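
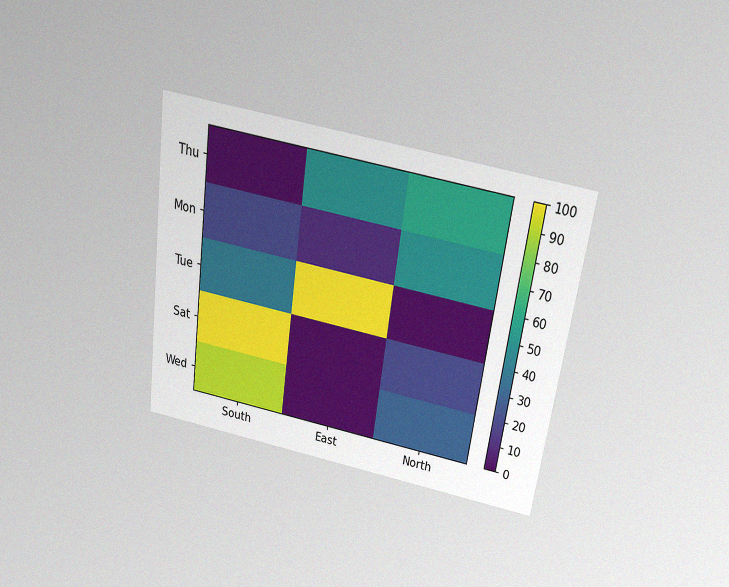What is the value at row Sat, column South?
The chart is tilted about 8° clockwise and viewed slightly from above, with some photo noise. Matching cell (Sat, South) against the colorbar gives 100.

100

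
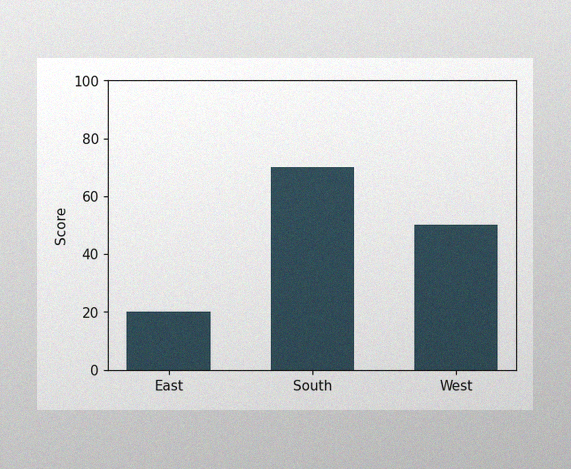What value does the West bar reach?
50

The image has some photo noise and uneven lighting. Reading along the chart's y-axis, the West bar reaches 50.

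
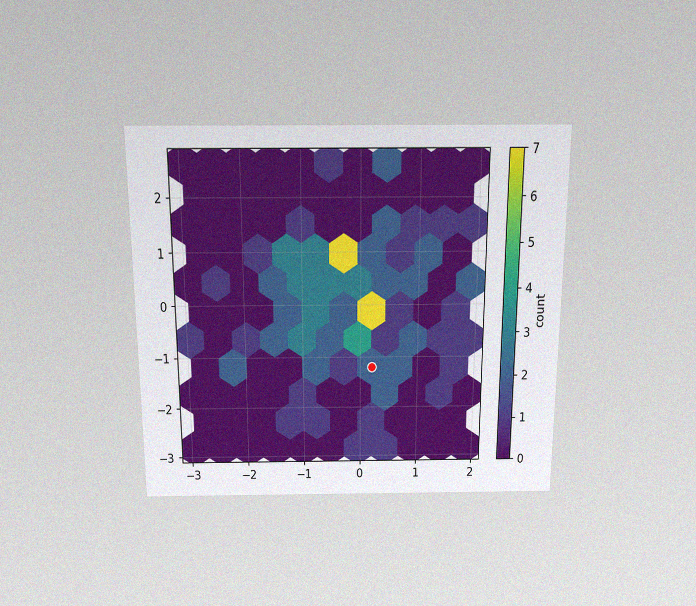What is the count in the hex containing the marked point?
The chart is viewed slightly from above, with some photo noise. The marked hex reads 2 on the colorbar.

2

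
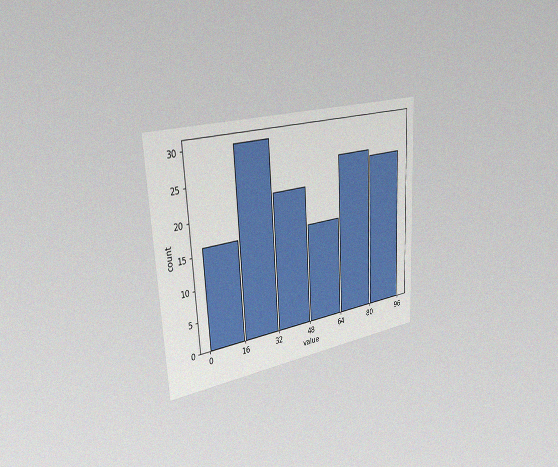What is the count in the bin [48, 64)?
16

The chart is tilted about 3° counter-clockwise and viewed slightly from the left, with some photo noise. The [48, 64) bin has height 16.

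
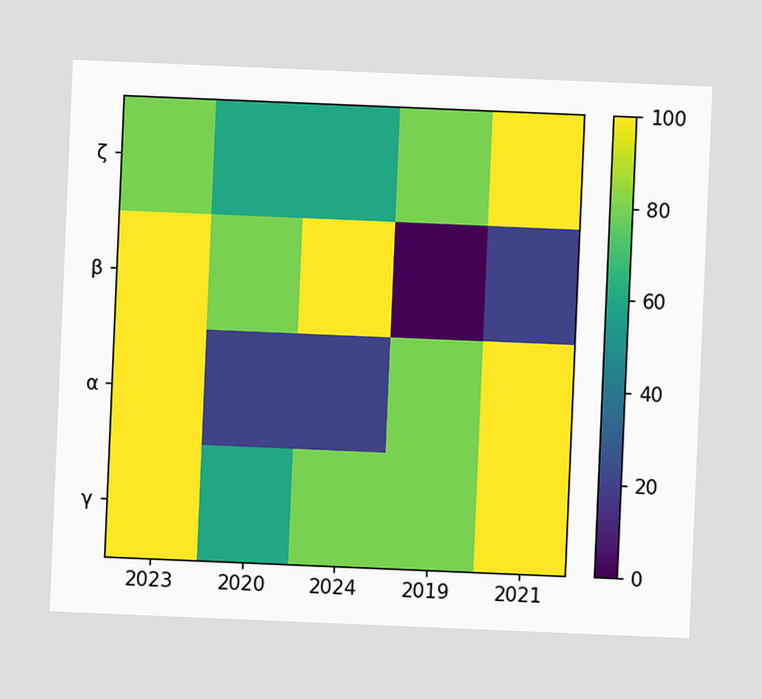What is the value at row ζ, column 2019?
80

The chart is tilted about 2° clockwise. Matching cell (ζ, 2019) against the colorbar gives 80.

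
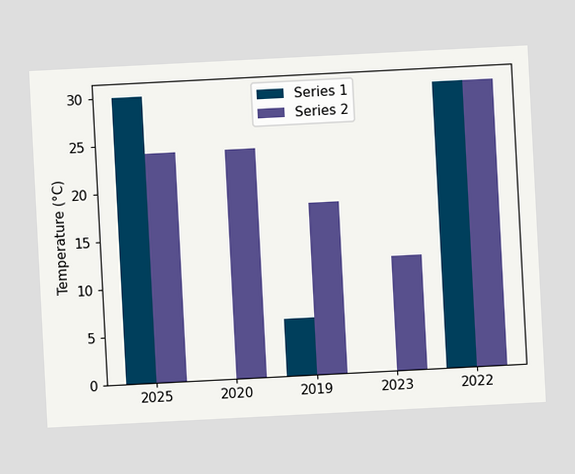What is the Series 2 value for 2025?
24°C

The chart is tilted about 3° counter-clockwise. The Series 2 bar at 2025 reaches 24°C on the y-axis.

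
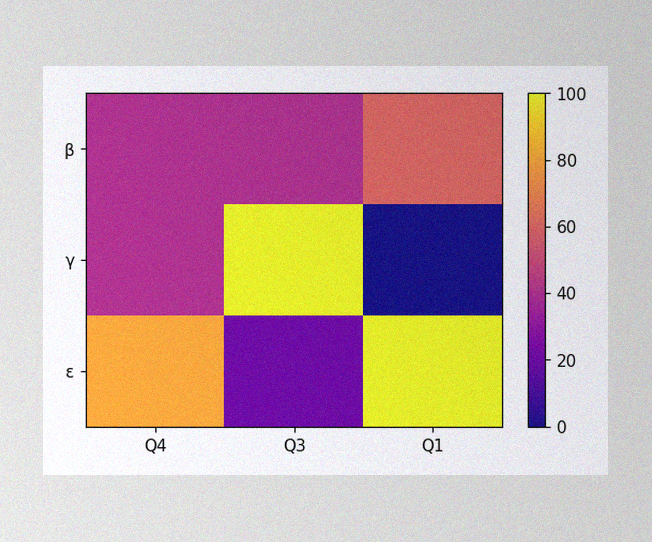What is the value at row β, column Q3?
The image has some photo noise and uneven lighting. Matching cell (β, Q3) against the colorbar gives 40.

40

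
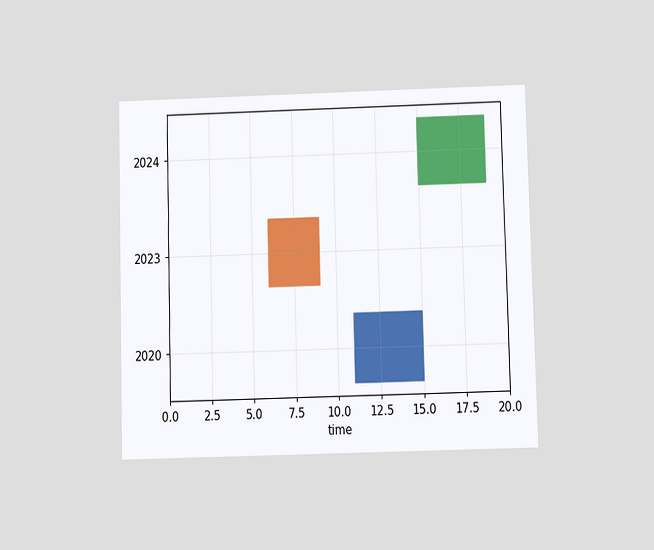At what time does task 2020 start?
11

The chart is viewed slightly from below. The 2020 bar begins at t=11.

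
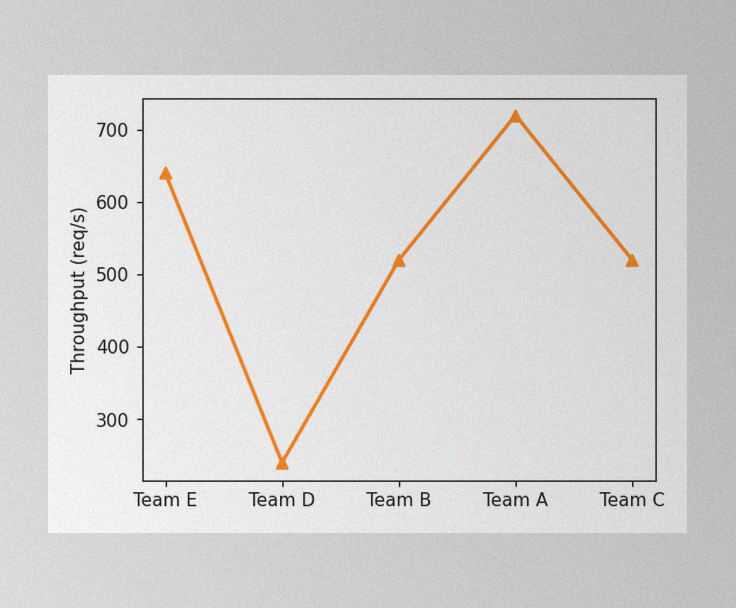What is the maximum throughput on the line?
The image has some photo noise and uneven lighting. The highest point is at Team A, and reading across to the y-axis gives 720req/s.

720req/s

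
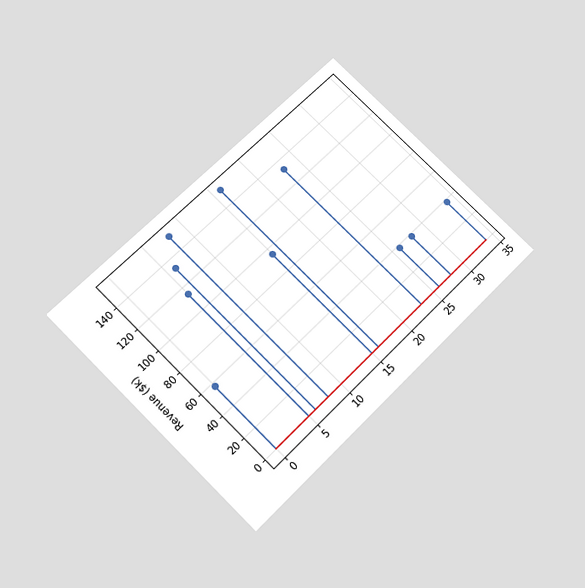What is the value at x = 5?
$114k

The chart is tilted about 45° counter-clockwise and viewed slightly from below. The stem at x=5 reaches $114k.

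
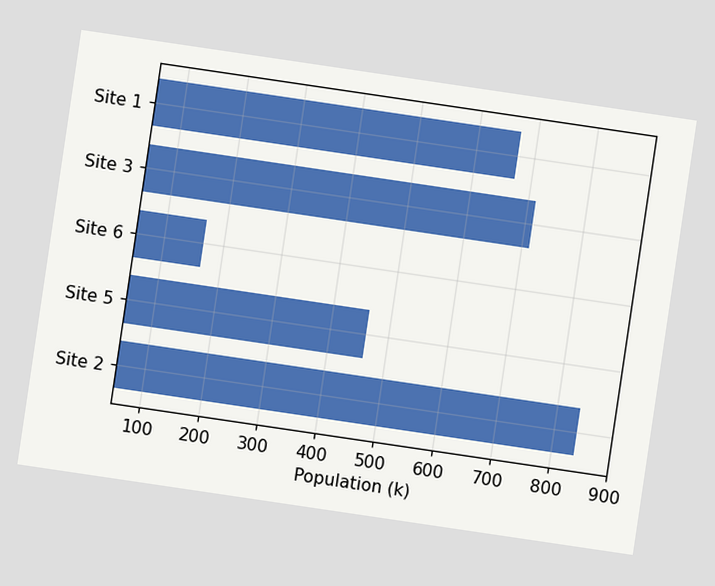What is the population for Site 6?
168k

The chart is tilted about 8° clockwise. Reading along the chart's x-axis, the Site 6 bar reaches 168k.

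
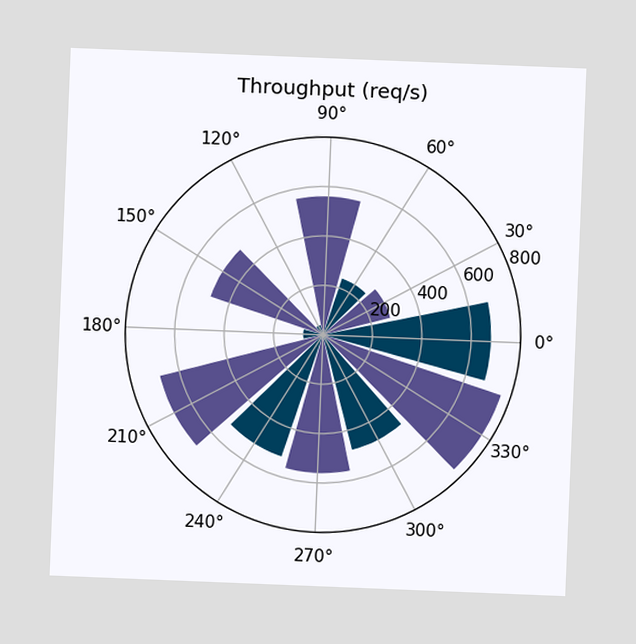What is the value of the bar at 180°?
80req/s

The chart is tilted about 2° clockwise. The bar at 180° reaches 80req/s on the radial axis.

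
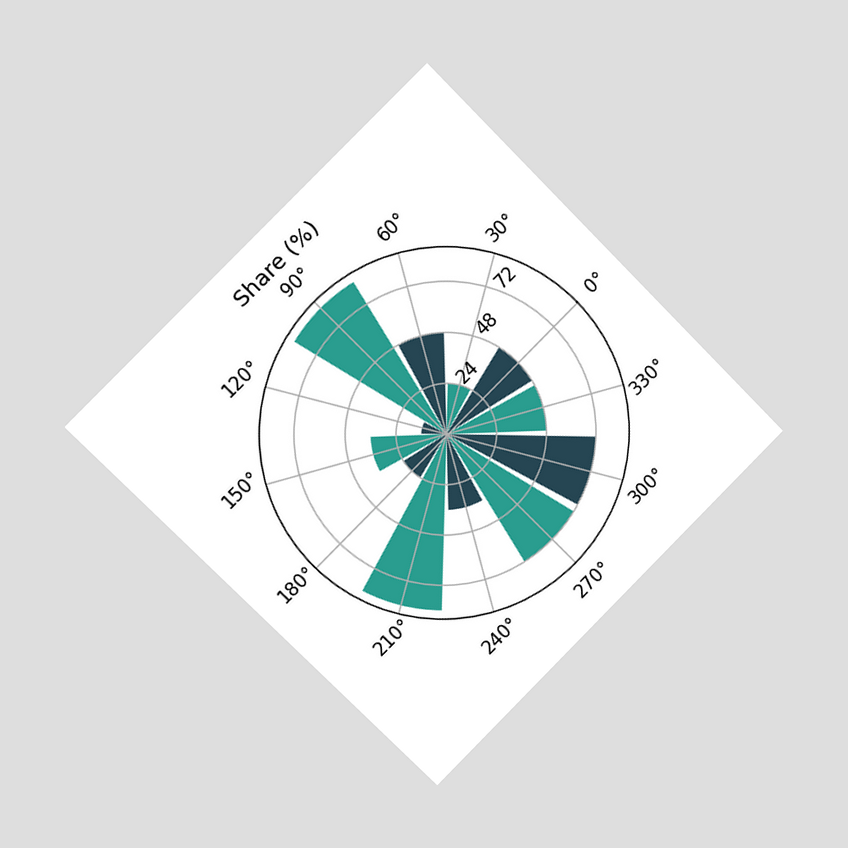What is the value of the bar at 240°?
36%

The chart is tilted about 45° counter-clockwise and viewed slightly from the left. The bar at 240° reaches 36% on the radial axis.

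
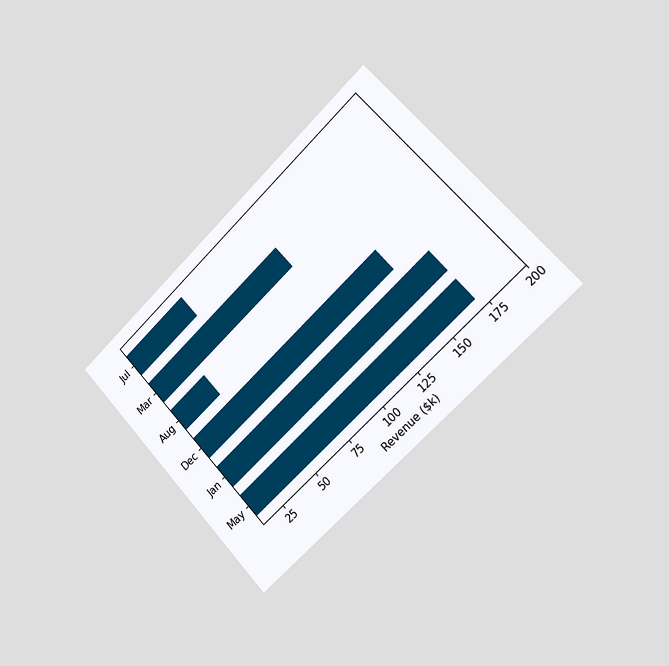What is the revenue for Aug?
The chart is tilted about 43° counter-clockwise and viewed slightly from the right. Reading along the chart's x-axis, the Aug bar reaches $38k.

$38k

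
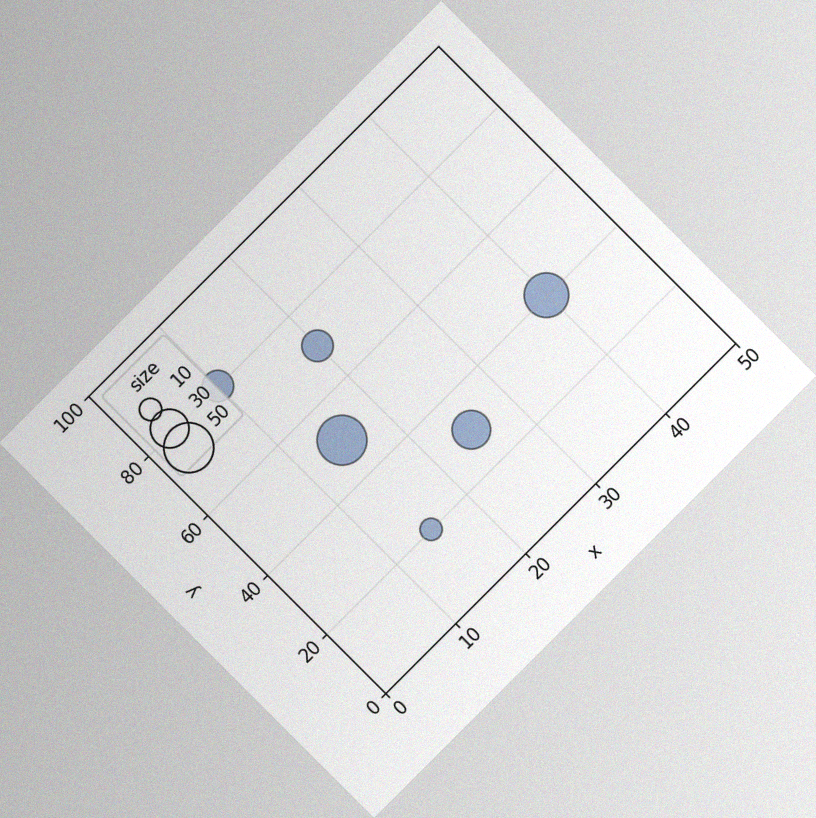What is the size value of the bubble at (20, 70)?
20

The chart is tilted about 45° counter-clockwise, with some photo noise. Matching the bubble at (20, 70) against the size legend gives 20.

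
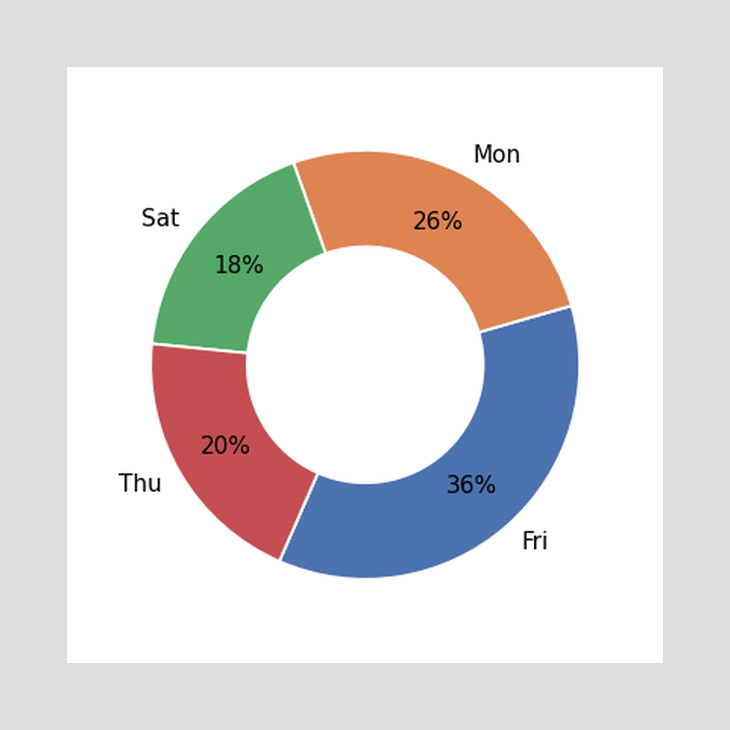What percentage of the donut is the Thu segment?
The Thu segment takes up 20% of the ring.

20%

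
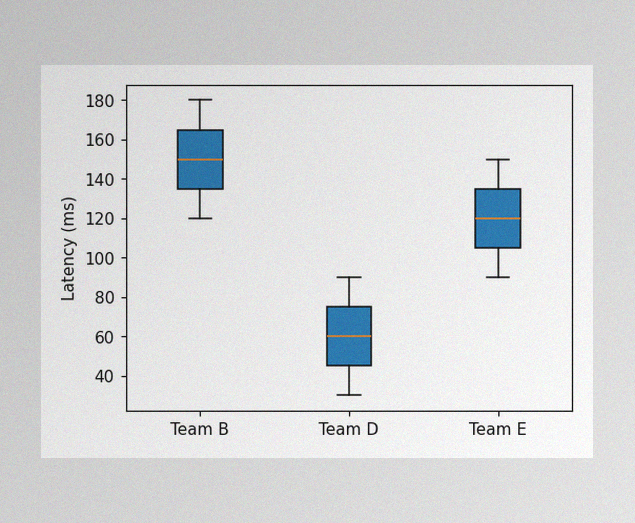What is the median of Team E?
120ms

The image has some photo noise and uneven lighting. The median line in the Team E box sits at 120ms.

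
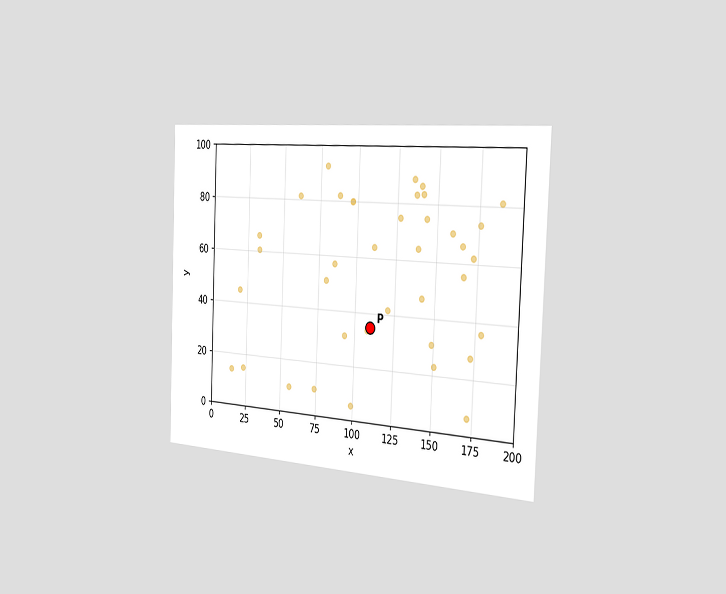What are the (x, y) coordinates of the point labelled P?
(110, 35)

The chart is tilted about 2° clockwise and viewed slightly from the right. Following the gridlines from P to each axis, P sits at (110, 35).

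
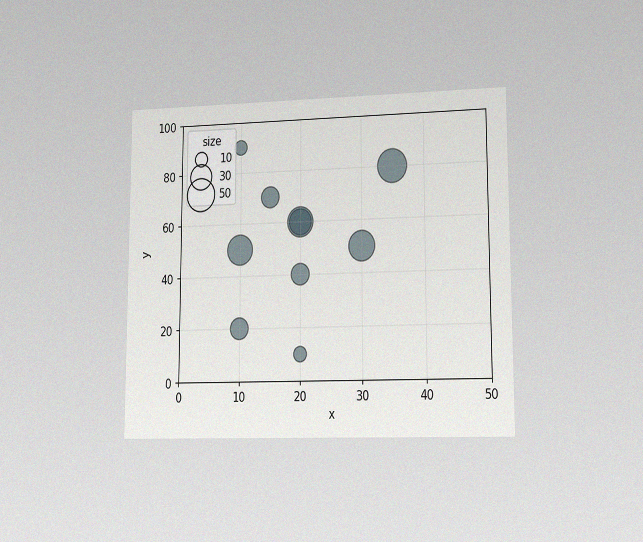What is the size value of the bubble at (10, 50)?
40

The chart is viewed slightly from the right, with some photo noise. Matching the bubble at (10, 50) against the size legend gives 40.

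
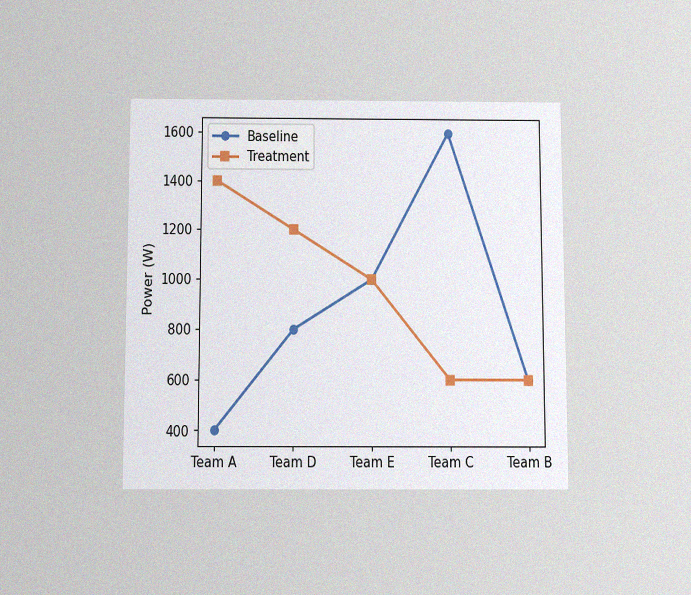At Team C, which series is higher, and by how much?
The chart is viewed slightly from below, with some photo noise. At Team C, Baseline sits above the other line by 1000W.

Baseline, by 1000W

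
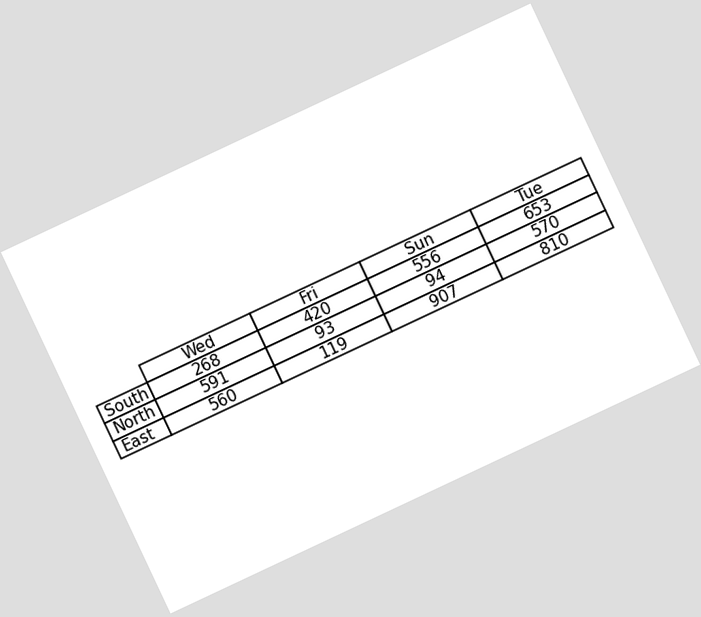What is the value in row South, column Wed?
The chart is tilted about 25° counter-clockwise. The (South, Wed) cell reads 268.

268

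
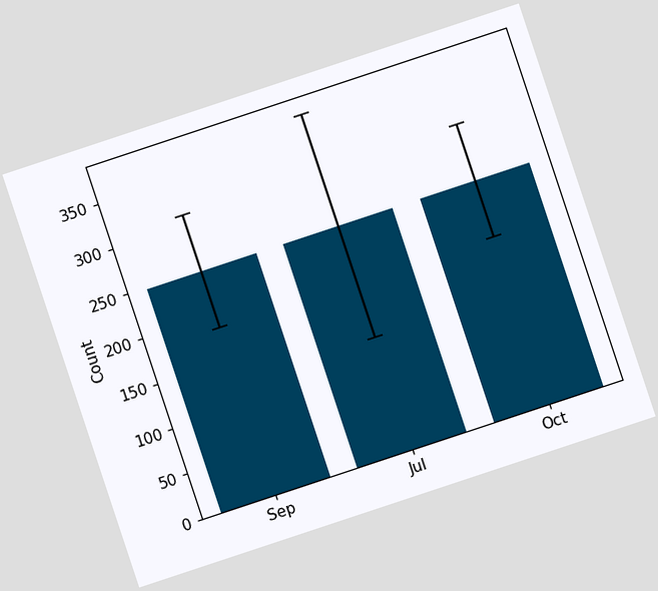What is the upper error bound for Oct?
310

The chart is tilted about 18° counter-clockwise. The Oct bar's upper whisker reaches 310.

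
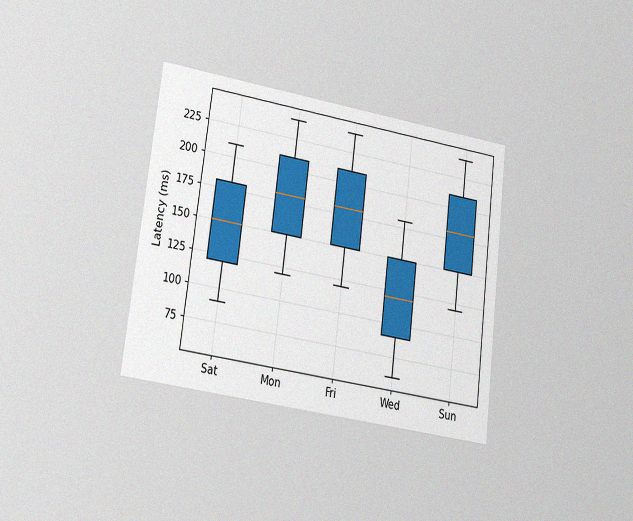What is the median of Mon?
180ms

The chart is tilted about 7° clockwise and viewed at a slight angle, with some photo noise. The median line in the Mon box sits at 180ms.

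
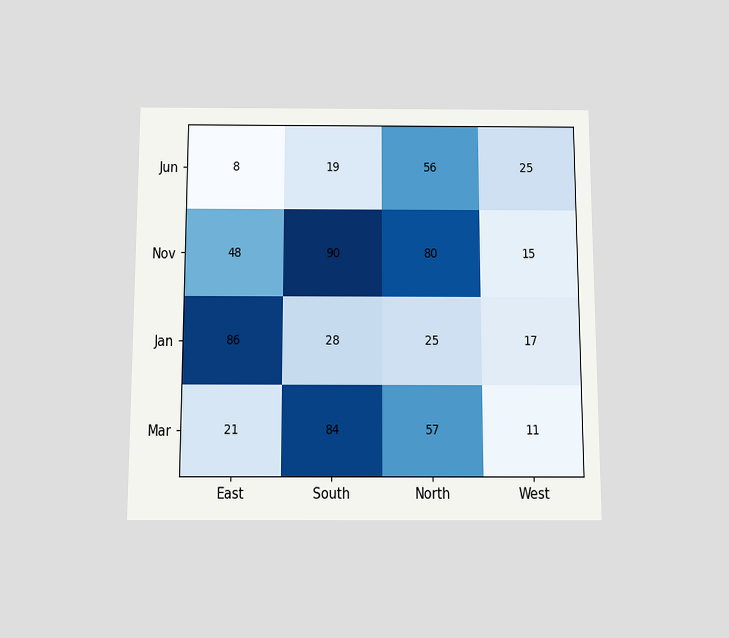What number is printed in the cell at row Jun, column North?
56

The chart is viewed slightly from below. The (Jun, North) cell reads 56.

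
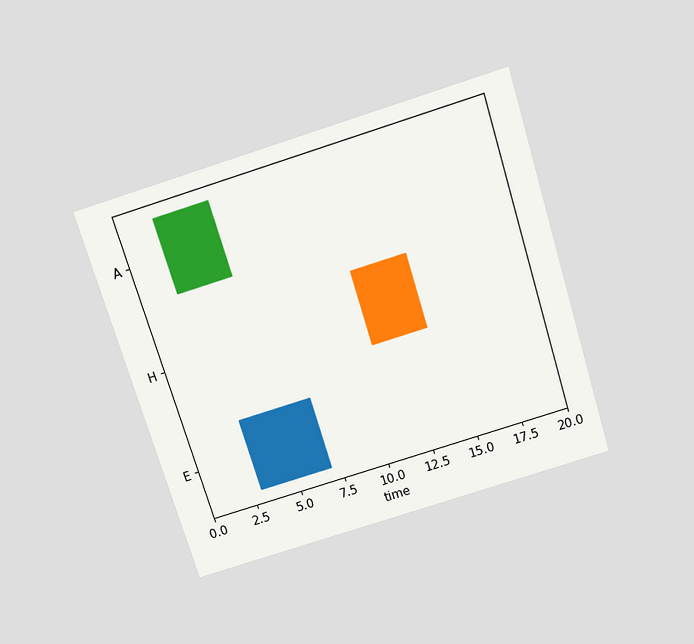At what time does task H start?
The chart is tilted about 17° counter-clockwise and viewed slightly from above. The H bar begins at t=11.

11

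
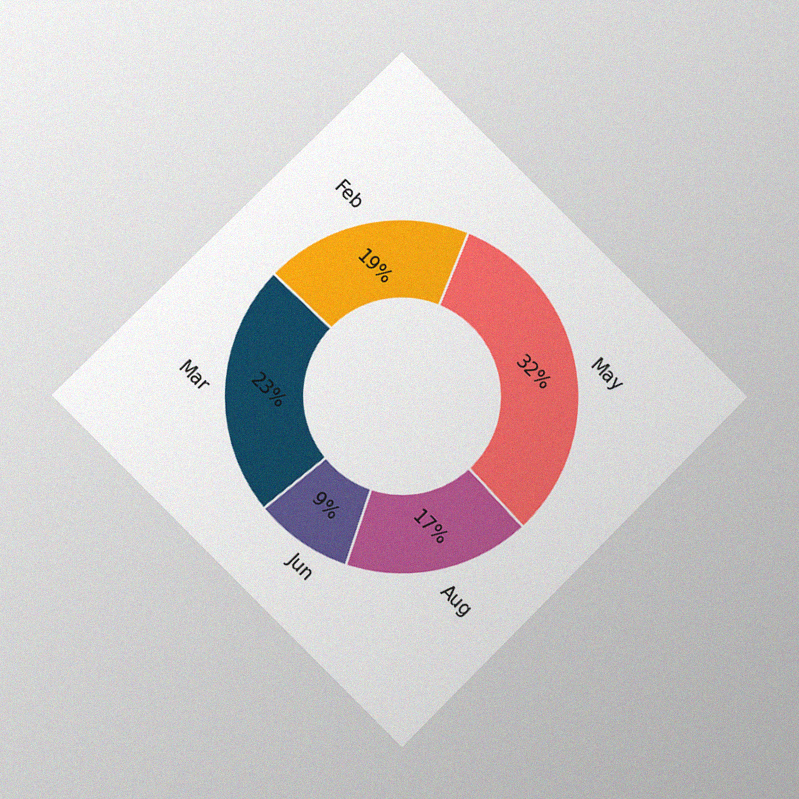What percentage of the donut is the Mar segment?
23%

The chart is tilted about 45° clockwise and viewed at a slight angle, with some photo noise. The Mar segment takes up 23% of the ring.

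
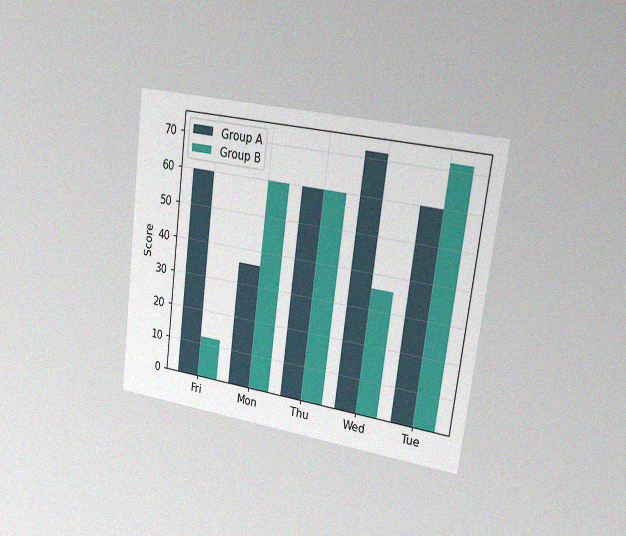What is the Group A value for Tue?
The chart is tilted about 7° clockwise and viewed slightly from the right, with some photo noise. The Group A bar at Tue reaches 60 on the y-axis.

60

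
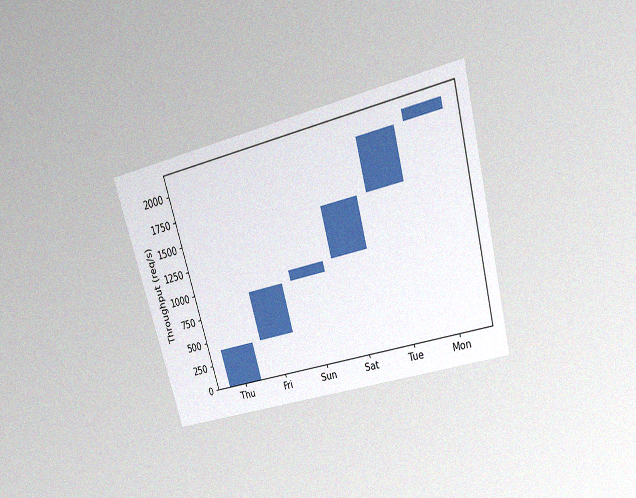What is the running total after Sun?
1000req/s

The chart is tilted about 15° counter-clockwise and viewed slightly from above, with some photo noise. After Sun the running total reaches 1000req/s.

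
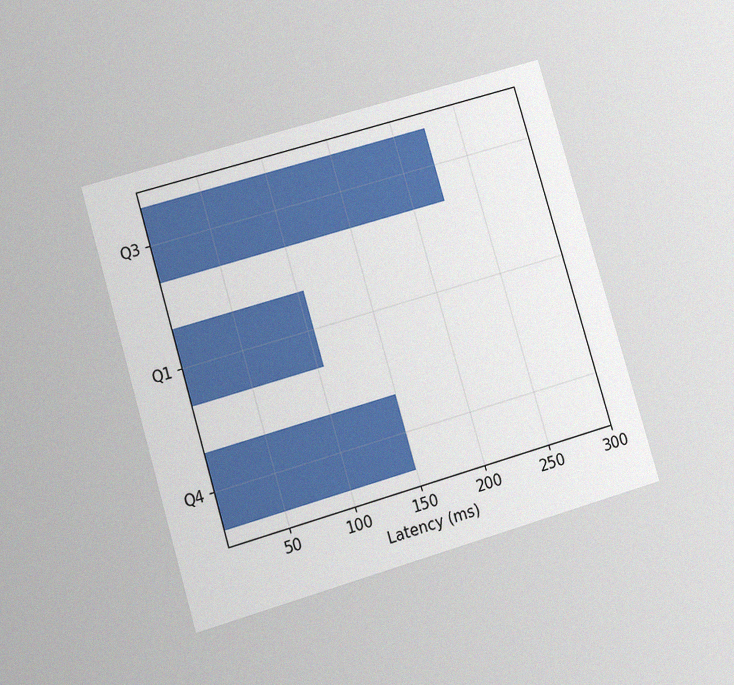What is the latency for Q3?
225ms

The chart is tilted about 16° counter-clockwise and viewed at a slight angle, with some photo noise. Reading along the chart's x-axis, the Q3 bar reaches 225ms.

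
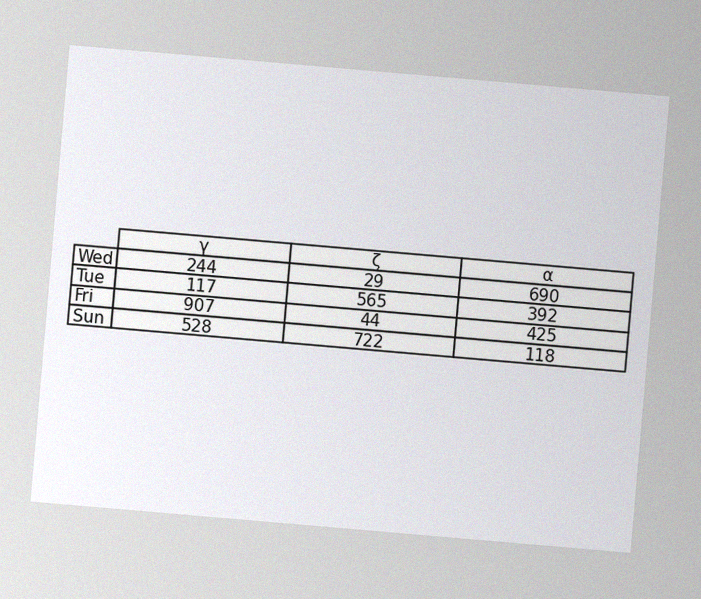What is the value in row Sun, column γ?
528

The chart is tilted about 5° clockwise, with some photo noise. The (Sun, γ) cell reads 528.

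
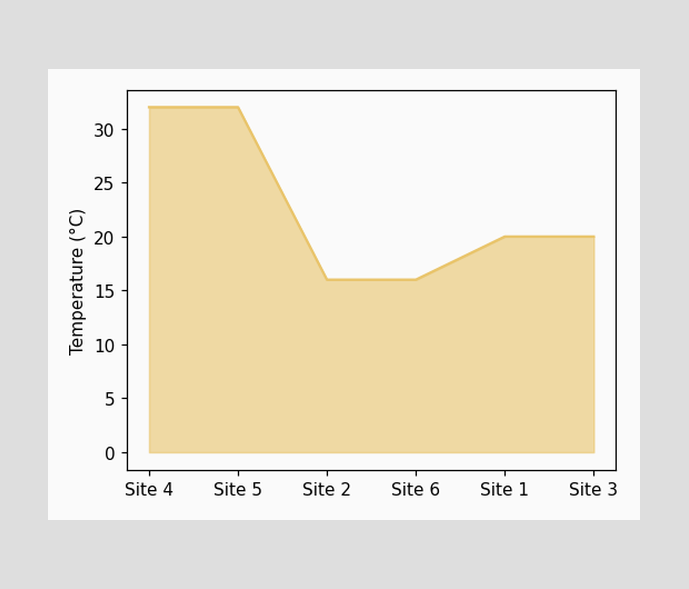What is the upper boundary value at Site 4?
32°C

At Site 4 the upper boundary is at 32°C.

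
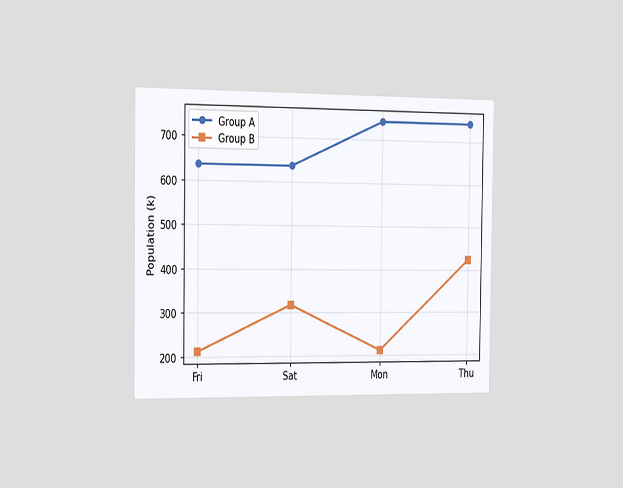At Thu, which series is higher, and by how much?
The chart is viewed slightly from the left. At Thu, Group A sits above the other line by 318k.

Group A, by 318k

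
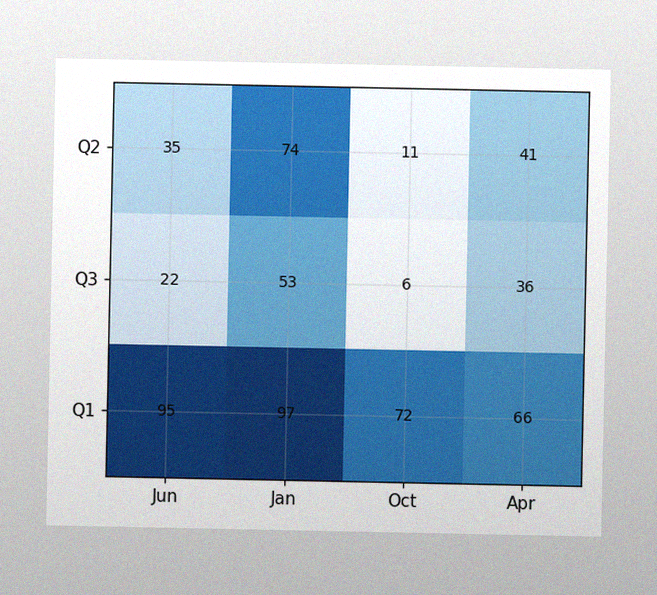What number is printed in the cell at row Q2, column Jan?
The image has some photo noise and uneven lighting. The (Q2, Jan) cell reads 74.

74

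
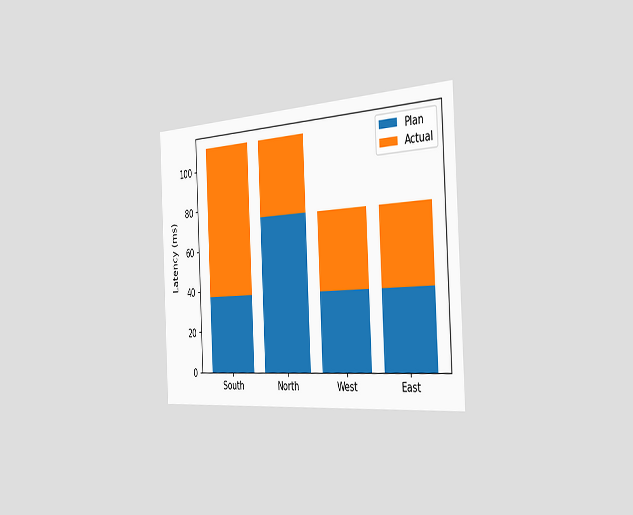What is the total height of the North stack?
111ms

The chart is tilted about 3° counter-clockwise and viewed slightly from the right. The North stack's top reaches 111ms on the y-axis.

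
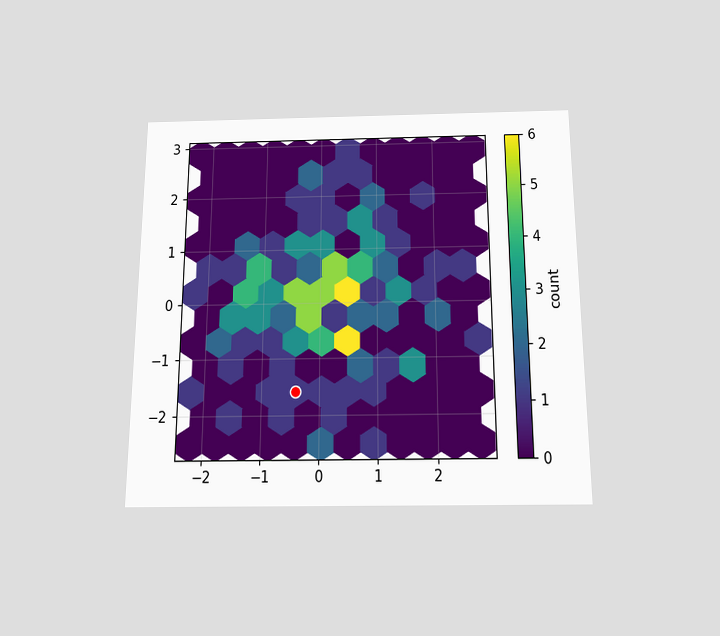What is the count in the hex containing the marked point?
1

The chart is viewed slightly from below. The marked hex reads 1 on the colorbar.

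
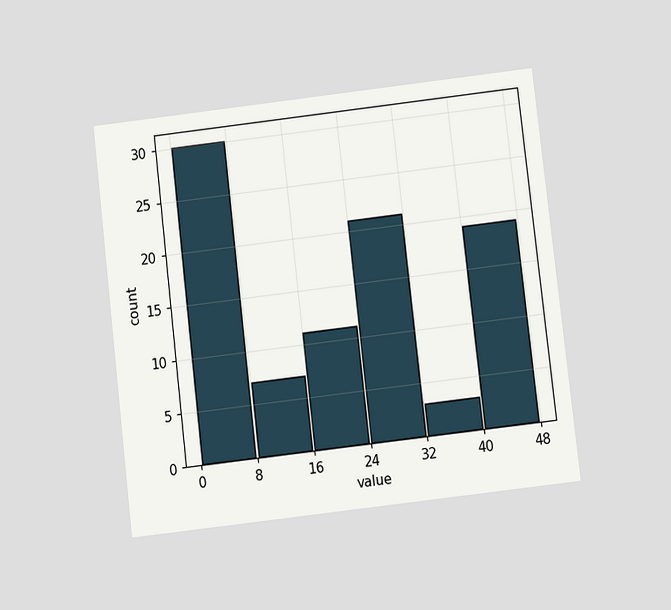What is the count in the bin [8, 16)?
The chart is tilted about 7° counter-clockwise and viewed at a slight angle. The [8, 16) bin has height 7.

7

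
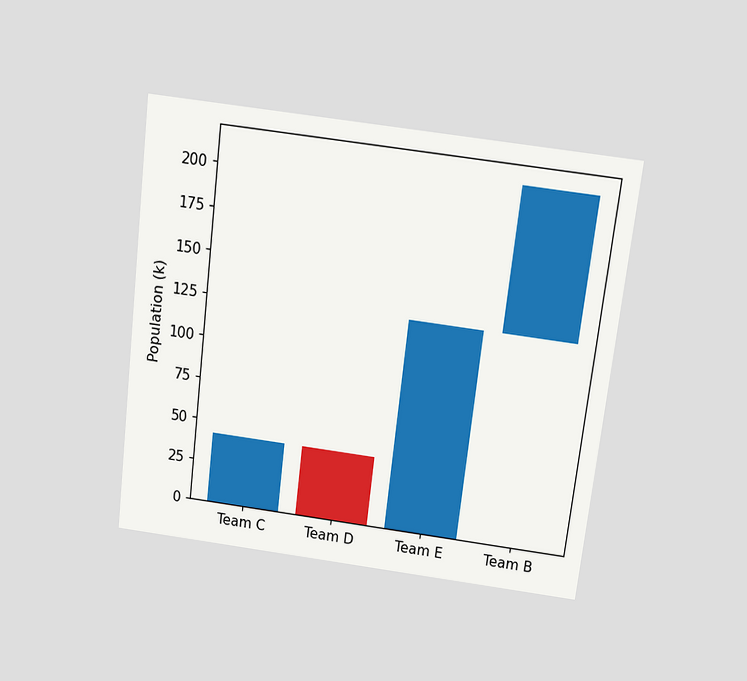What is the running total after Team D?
The chart is tilted about 7° clockwise and viewed slightly from above. After Team D the running total reaches 0k.

0k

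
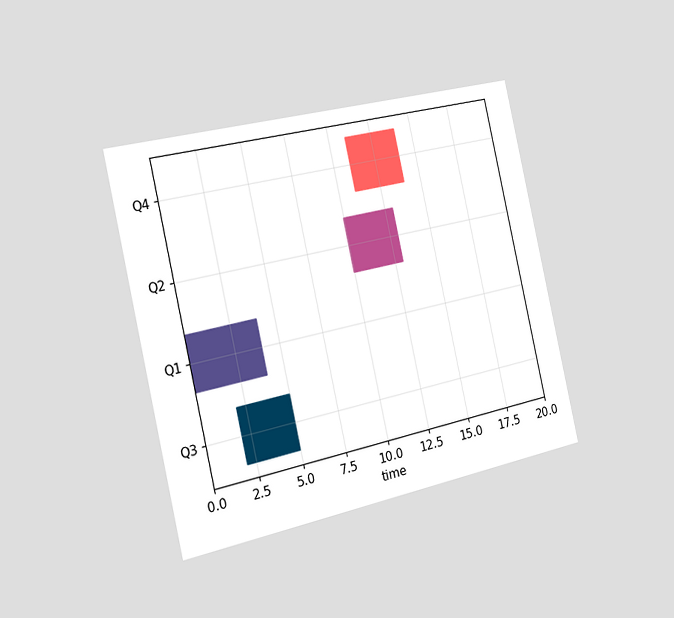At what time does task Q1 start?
0

The chart is tilted about 13° counter-clockwise and viewed slightly from the left. The Q1 bar begins at t=0.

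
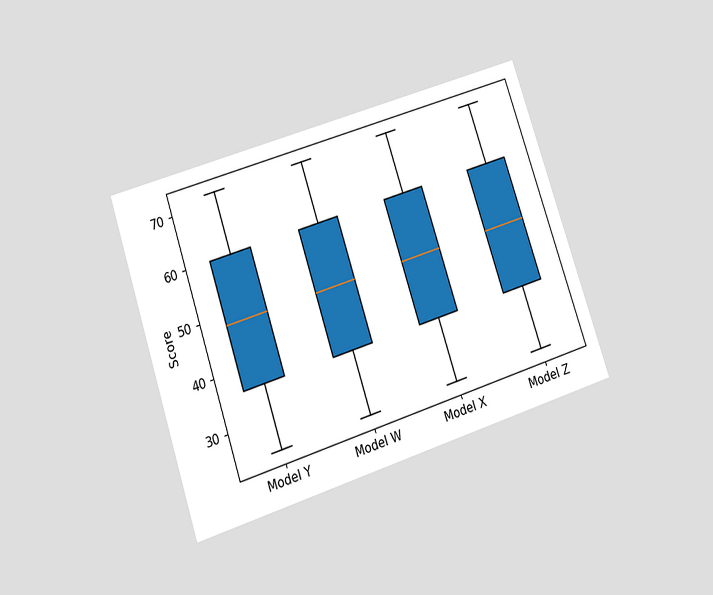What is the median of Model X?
The chart is tilted about 18° counter-clockwise and viewed slightly from below. The median line in the Model X box sits at 48.

48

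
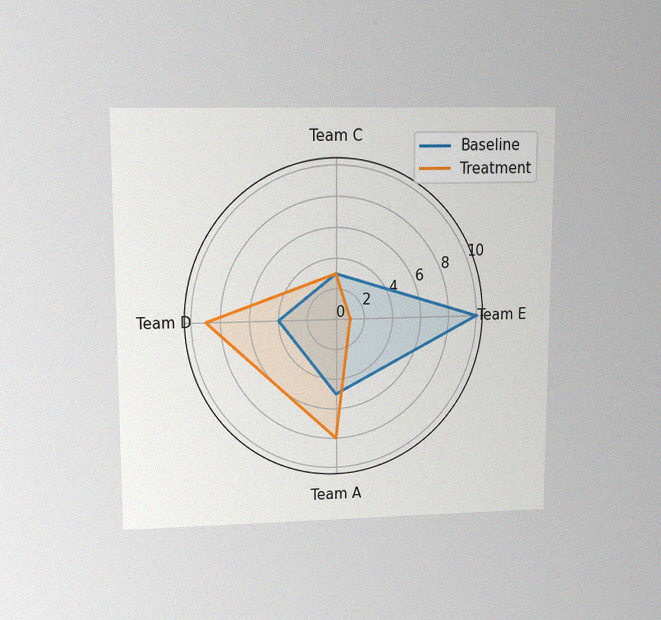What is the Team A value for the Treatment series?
The chart is viewed at a slight angle, with some photo noise. On the Team A axis, Treatment reaches 8.

8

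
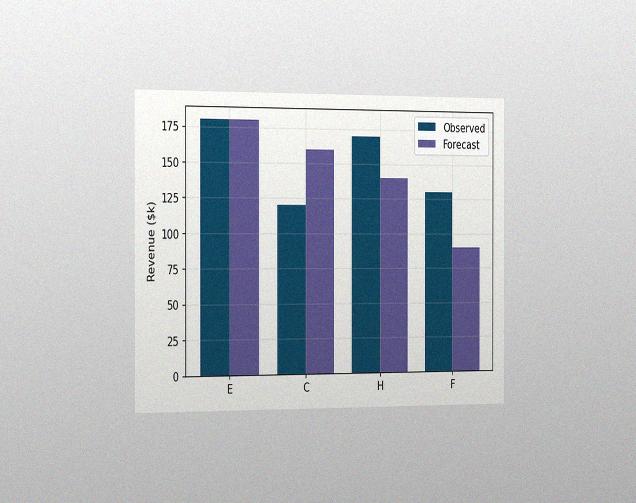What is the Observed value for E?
The chart is viewed slightly from the left, with some photo noise. The Observed bar at E reaches $180k on the y-axis.

$180k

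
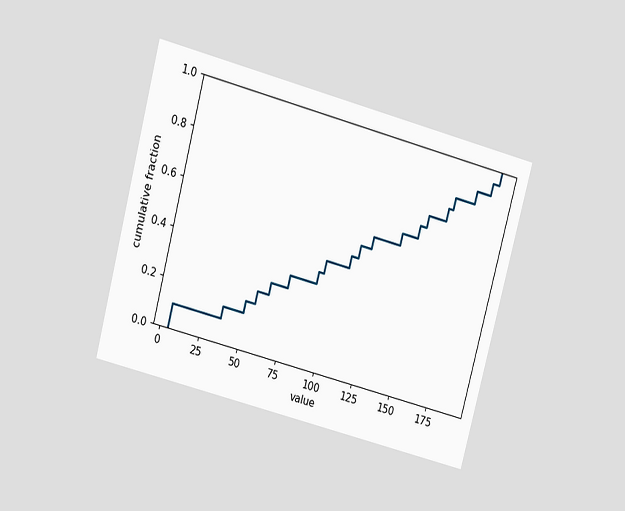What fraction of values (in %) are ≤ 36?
15%

The chart is tilted about 15° clockwise and viewed at a slight angle. At x=36 the ECDF step is at 15%.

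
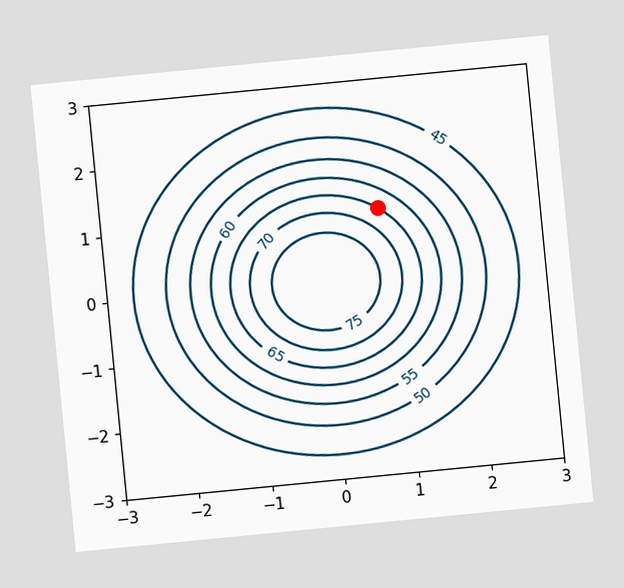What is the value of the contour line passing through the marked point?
The chart is tilted about 6° counter-clockwise. The marked point sits on the contour labelled 65.

65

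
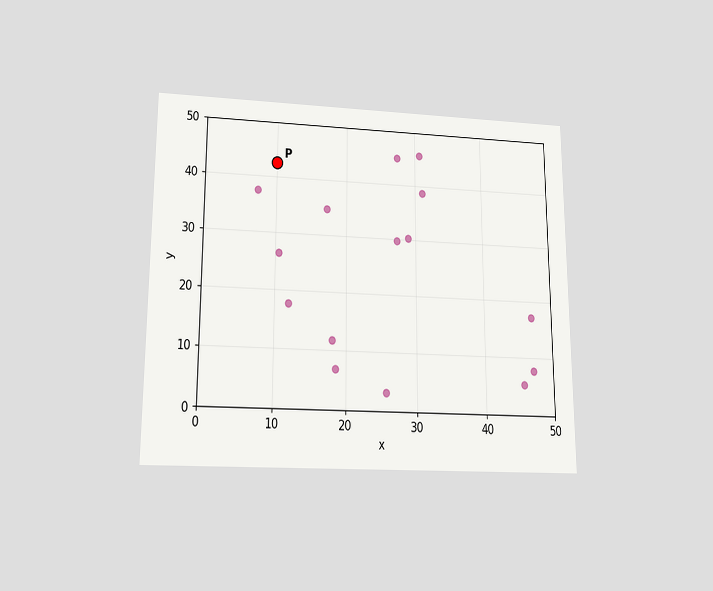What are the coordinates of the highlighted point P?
The chart is viewed slightly from below. Following the gridlines from P to each axis, P sits at (10, 42.5).

(10, 42.5)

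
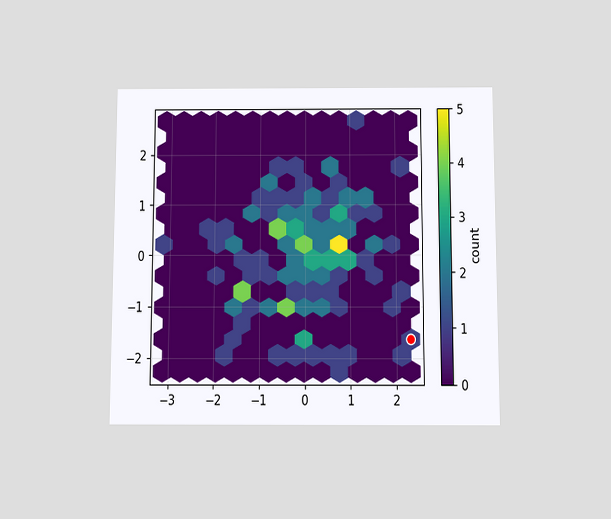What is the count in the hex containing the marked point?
The chart is viewed slightly from below. The marked hex reads 1 on the colorbar.

1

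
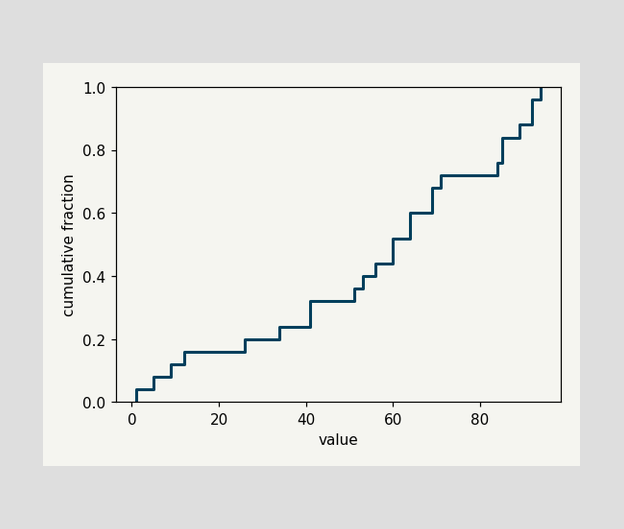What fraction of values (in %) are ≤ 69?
68%

At x=69 the ECDF step is at 68%.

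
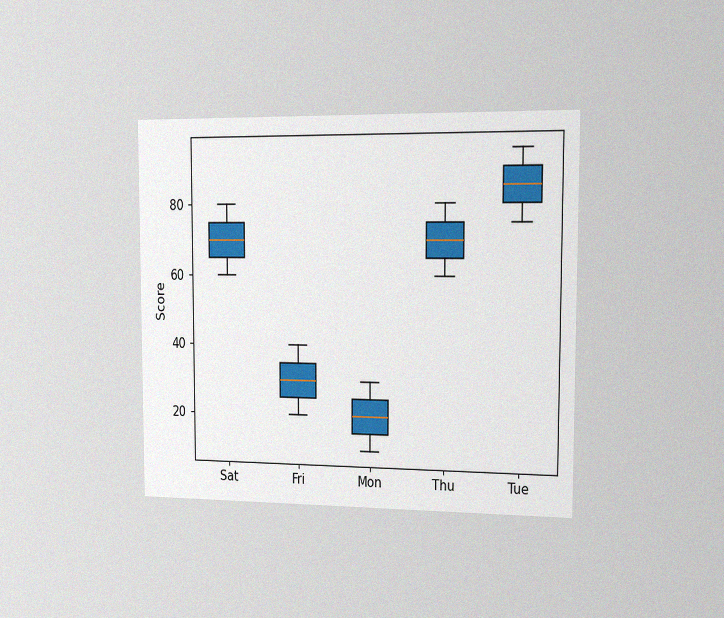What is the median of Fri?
30

The chart is viewed slightly from the right, with some photo noise. The median line in the Fri box sits at 30.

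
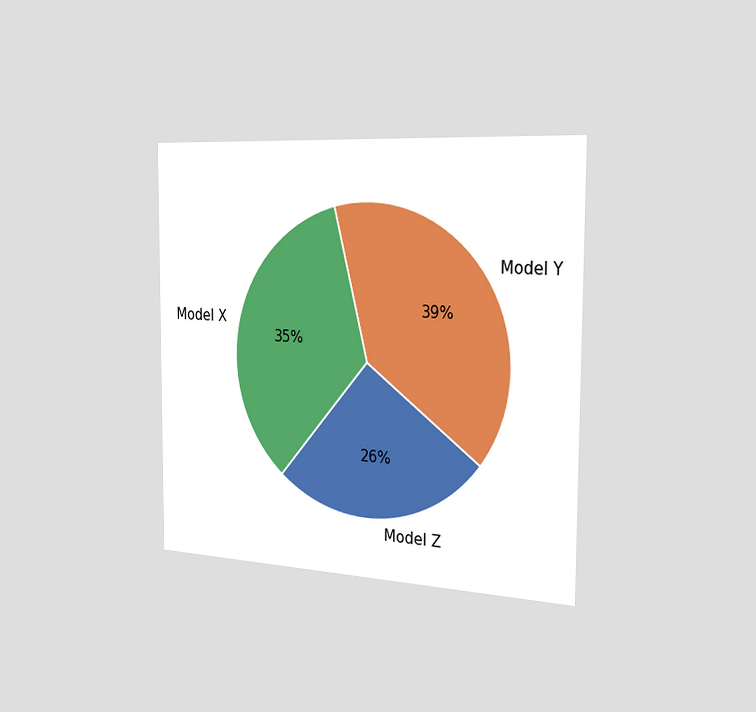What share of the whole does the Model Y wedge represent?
The chart is viewed slightly from the right. The Model Y slice takes up 39% of the pie.

39%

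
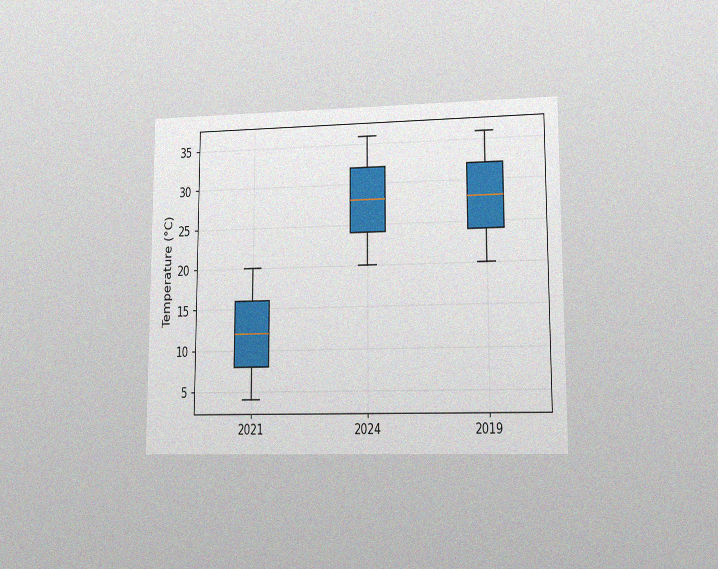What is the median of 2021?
12°C

The chart is viewed at a slight angle, with some photo noise. The median line in the 2021 box sits at 12°C.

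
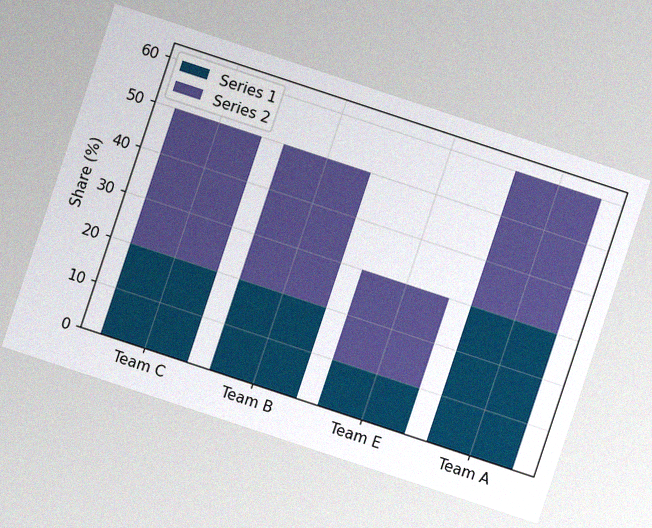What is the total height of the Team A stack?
60%

The chart is tilted about 18° clockwise, with some photo noise. The Team A stack's top reaches 60% on the y-axis.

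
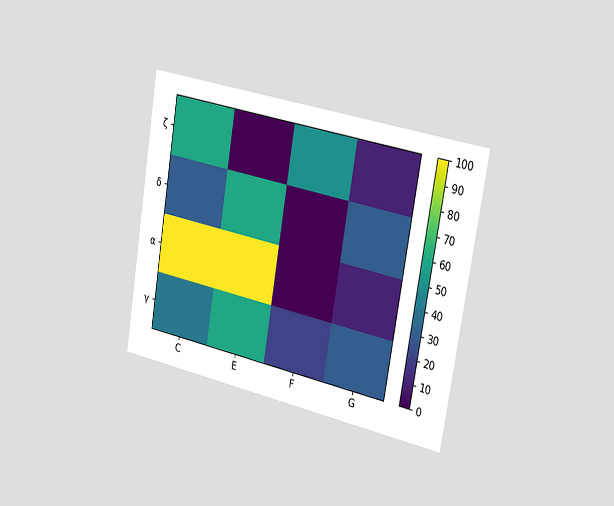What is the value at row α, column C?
The chart is tilted about 10° clockwise and viewed slightly from the right. Matching cell (α, C) against the colorbar gives 100.

100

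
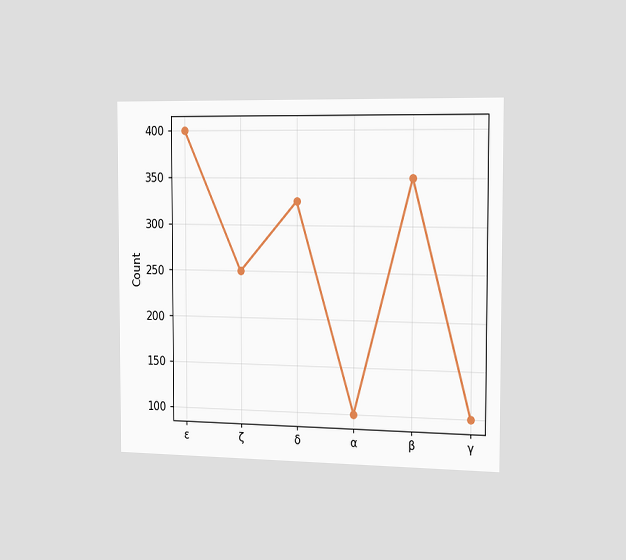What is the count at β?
350

The chart is viewed slightly from the right. At β, the line is at 350.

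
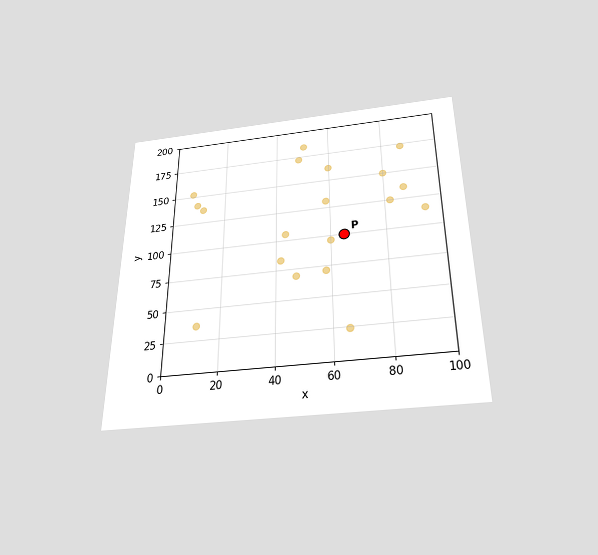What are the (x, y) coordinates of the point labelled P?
(65, 100)

The chart is viewed slightly from below. Following the gridlines from P to each axis, P sits at (65, 100).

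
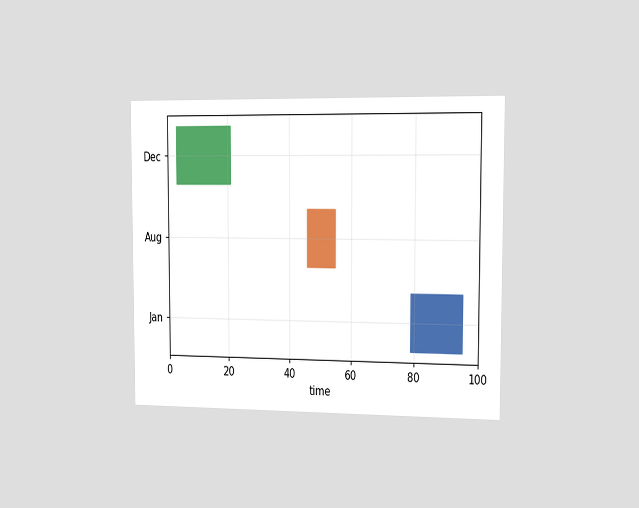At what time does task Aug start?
The chart is viewed slightly from the right. The Aug bar begins at t=46.

46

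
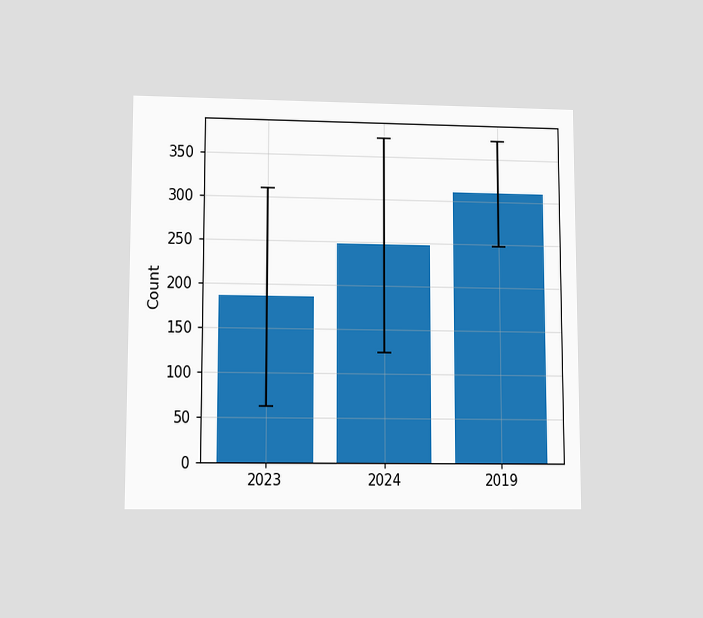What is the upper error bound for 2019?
The chart is viewed at a slight angle. The 2019 bar's upper whisker reaches 372.

372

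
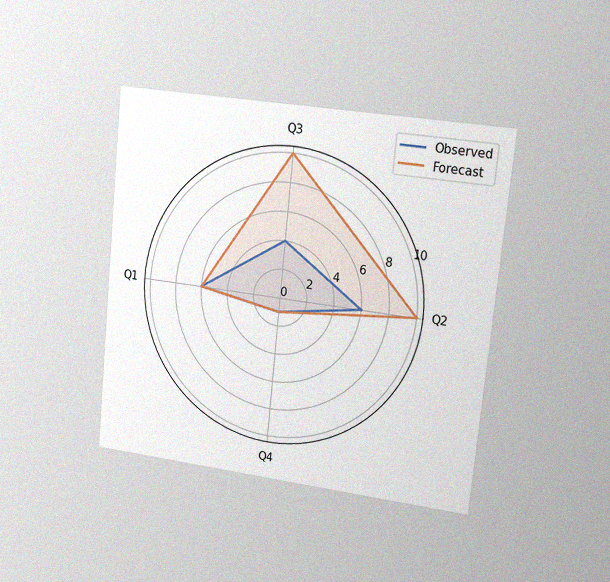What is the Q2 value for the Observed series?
The chart is tilted about 6° clockwise and viewed slightly from the right, with some photo noise. On the Q2 axis, Observed reaches 6.

6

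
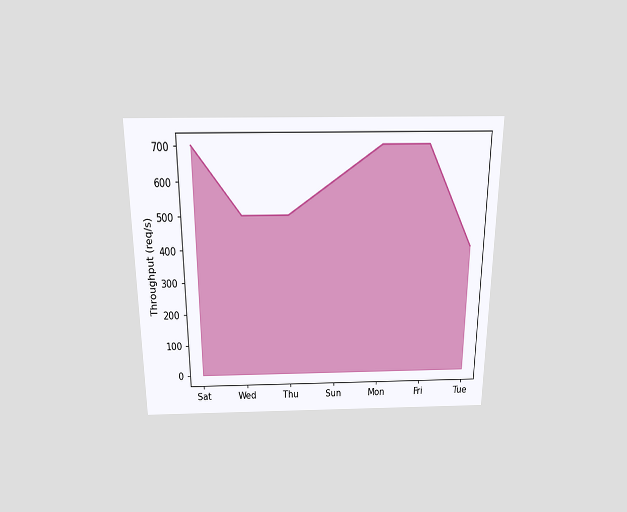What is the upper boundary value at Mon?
The chart is viewed slightly from above. At Mon the upper boundary is at 700req/s.

700req/s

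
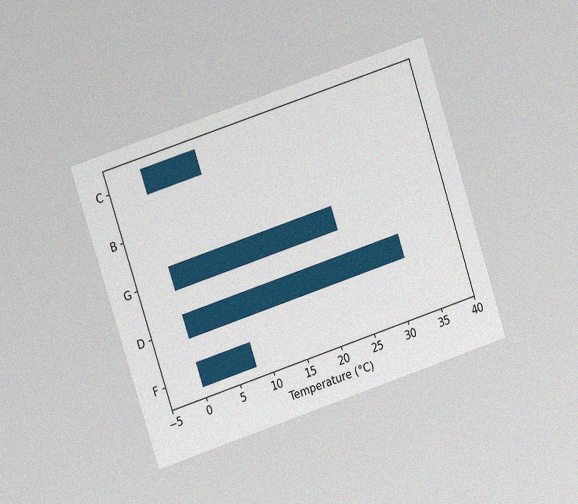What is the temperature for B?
The chart is tilted about 18° counter-clockwise and viewed at a slight angle, with some photo noise. Reading along the chart's x-axis, the B bar reaches 0°C.

0°C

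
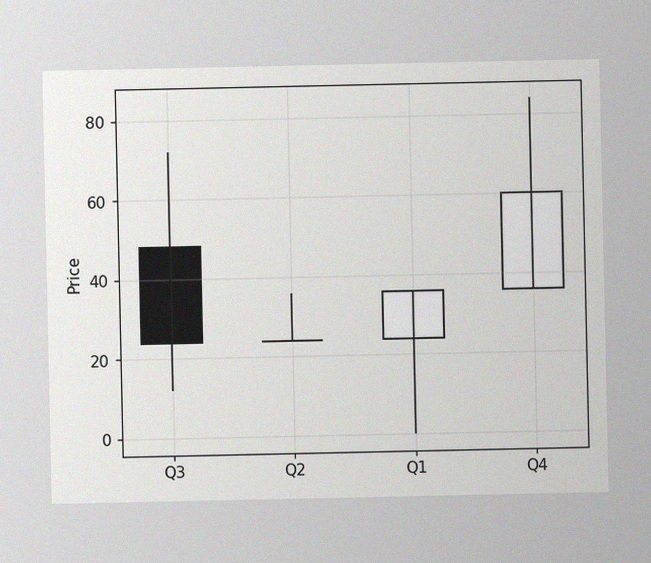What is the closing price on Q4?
60

The image has some photo noise and uneven lighting. The Q4 candle closes at 60.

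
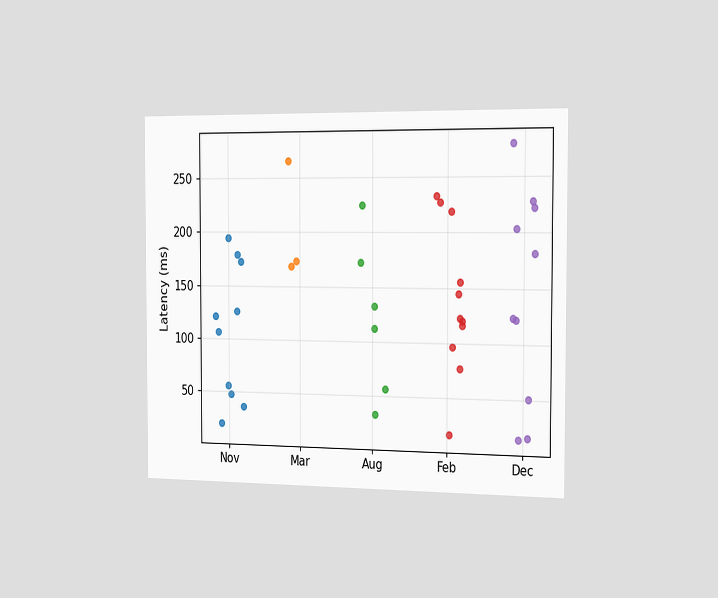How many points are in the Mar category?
The chart is viewed slightly from the right. Counting the markers in the Mar column gives 3.

3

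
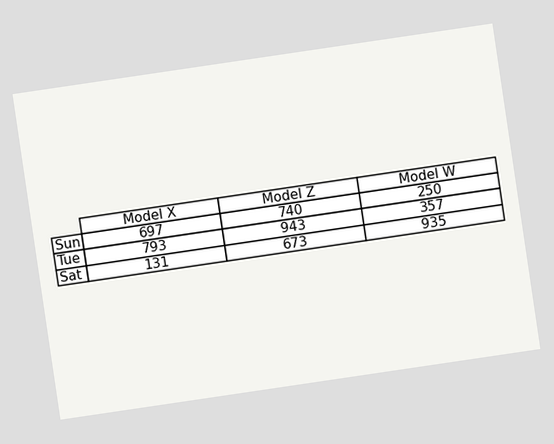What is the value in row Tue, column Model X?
793

The chart is tilted about 8° counter-clockwise. The (Tue, Model X) cell reads 793.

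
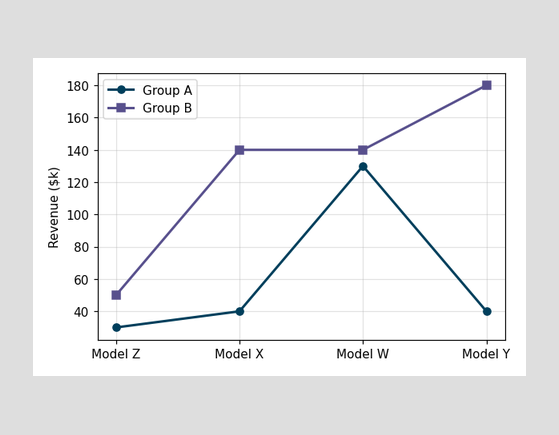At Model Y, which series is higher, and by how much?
At Model Y, Group B sits above the other line by $140k.

Group B, by $140k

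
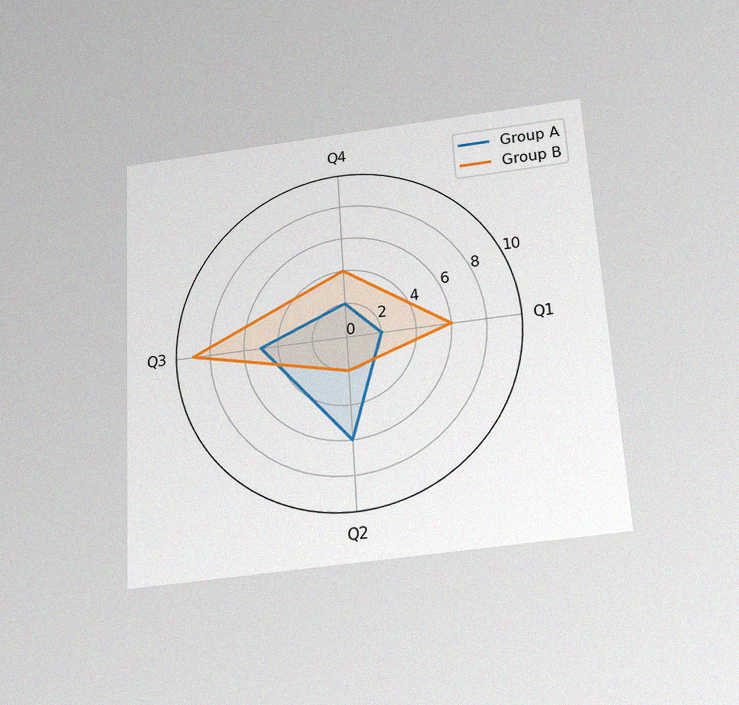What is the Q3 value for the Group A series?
The chart is tilted about 3° counter-clockwise and viewed slightly from below, with some photo noise. On the Q3 axis, Group A reaches 5.

5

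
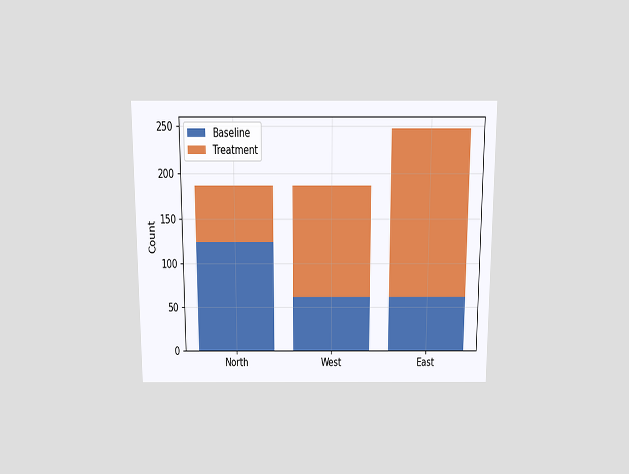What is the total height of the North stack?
The chart is viewed slightly from above. The North stack's top reaches 186 on the y-axis.

186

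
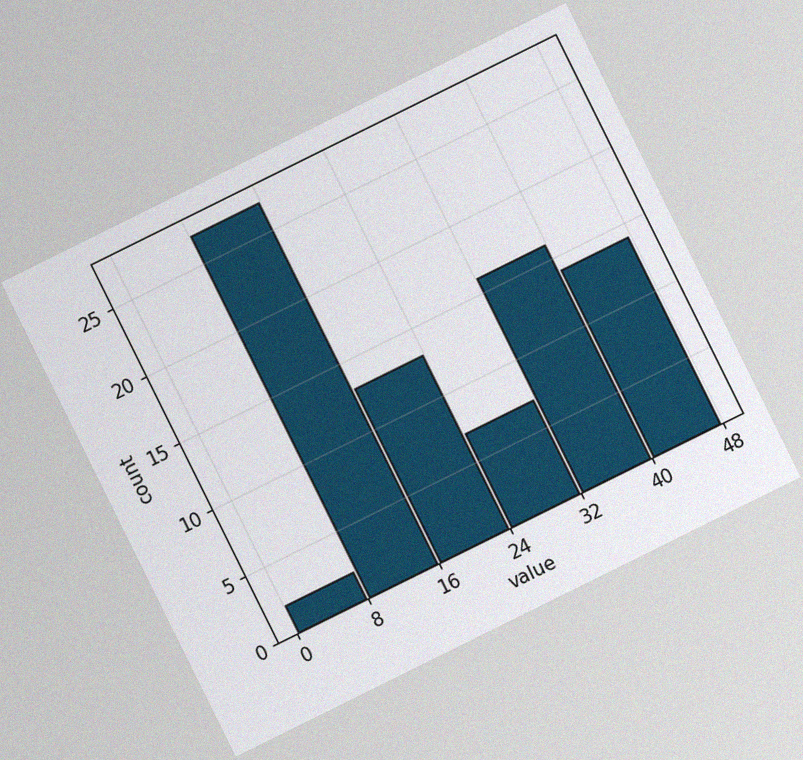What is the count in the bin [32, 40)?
The chart is tilted about 26° counter-clockwise, with some photo noise. The [32, 40) bin has height 16.

16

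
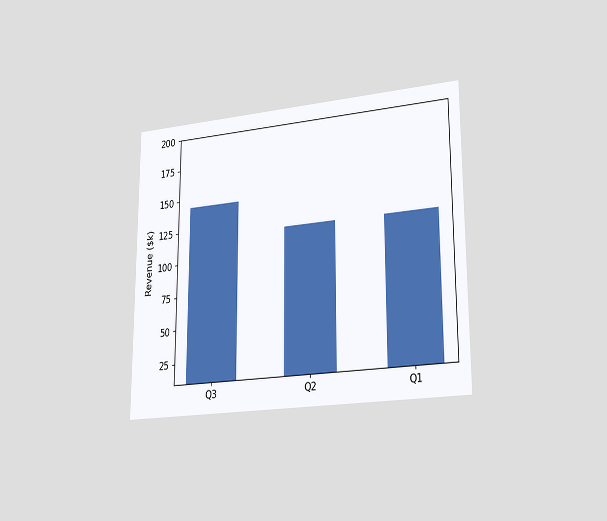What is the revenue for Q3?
$144k

The chart is viewed slightly from the right. Reading along the chart's y-axis, the Q3 bar reaches $144k.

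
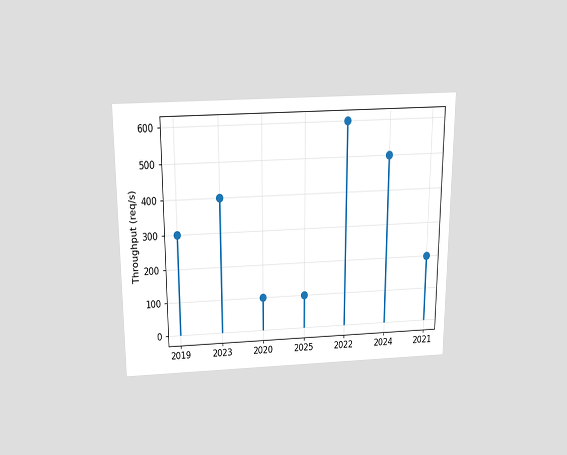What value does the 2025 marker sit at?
The chart is viewed slightly from above. The 2025 marker sits at 100req/s.

100req/s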